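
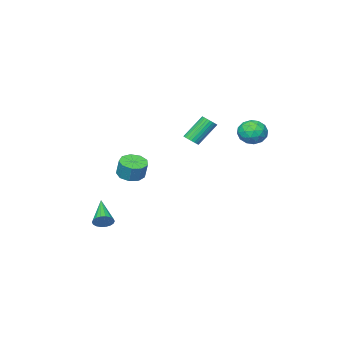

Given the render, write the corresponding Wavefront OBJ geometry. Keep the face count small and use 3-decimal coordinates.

v 3.531 -2.028 -4.032
v 3.917 -2.48 -4.296
v 2.549 -3.452 -3.028
v 4.058 -2.408 -4.055
v 4.096 -2.26 -3.809
v 4.021 -2.067 -3.607
v 3.85 -1.865 -3.49
v 3.615 -1.696 -3.48
v 3.364 -1.593 -3.579
v 3.146 -1.576 -3.768
v 3.004 -1.649 -4.01
v 2.967 -1.796 -4.256
v 3.041 -1.99 -4.457
v 3.212 -2.191 -4.575
v 3.447 -2.36 -4.585
v 3.698 -2.463 -4.485
v 1.407 3.128 3.294
v 1.715 3.506 3.443
v 0.642 3.849 4.795
v 0.333 3.472 4.646
v 1.592 3.602 3.321
v 0.519 3.946 4.673
v 1.441 3.627 3.194
v 0.367 3.971 4.546
v 1.284 3.576 3.083
v 0.211 3.92 4.435
v 1.146 3.456 3.004
v 0.073 3.8 4.355
v 1.048 3.287 2.969
v -0.026 3.631 4.32
v 1.004 3.093 2.983
v -0.069 3.437 4.335
v 1.022 2.905 3.045
v -0.052 3.249 4.397
v 1.098 2.751 3.145
v 0.025 3.094 4.497
v 1.221 2.654 3.267
v 0.148 2.998 4.619
v 1.373 2.629 3.394
v 0.299 2.973 4.746
v 1.529 2.68 3.505
v 0.456 3.024 4.857
v 1.667 2.8 3.585
v 0.594 3.144 4.936
v 1.766 2.969 3.62
v 0.692 3.313 4.971
v 1.809 3.163 3.605
v 0.736 3.507 4.957
v 1.792 3.351 3.543
v 0.718 3.695 4.895
v -3.257 4.069 3.618
v -2.376 3.767 3.709
v -3.404 3.253 2.351
v -2.523 2.951 2.442
v -3.18 2.669 3.046
v -3.089 3.173 3.829
v -2.691 3.847 2.231
v -2.6 4.351 3.014
v -2.026 3.63 2.852
v -2.328 2.902 3.356
v -3.452 4.118 2.704
v -3.754 3.39 3.208
v -2.803 3.989 3.775
v -2.977 3.031 2.285
v -3.363 2.864 2.64
v -2.845 2.687 2.694
v -3.222 3.64 3.845
v -2.704 3.463 3.899
v -3.177 2.817 3.509
v -3.076 3.557 2.161
v -2.558 3.38 2.215
v -2.935 4.333 3.366
v -2.417 4.156 3.42
v -2.603 4.203 2.551
v -2.08 3.732 3.325
v -2.167 3.252 2.58
v -2.266 3.779 2.456
v -2.212 4.075 2.916
v -2.257 3.303 3.621
v -2.344 2.824 2.876
v -2.73 2.658 3.231
v -2.676 2.954 3.691
v -2.052 3.223 3.117
v -3.436 4.196 3.184
v -3.523 3.717 2.439
v -3.104 4.066 2.369
v -3.05 4.362 2.829
v -3.613 3.768 3.48
v -3.7 3.288 2.735
v -3.568 2.945 3.144
v -3.514 3.241 3.604
v -3.728 3.797 2.943
v 1.677 -1.78 -0.622
v 2.372 -2.258 -0.516
v 2.478 -1.857 0.589
v 1.783 -1.38 0.482
v 2.52 -1.734 -0.72
v 2.626 -1.333 0.385
v 2.274 -1.232 -0.878
v 2.38 -0.831 0.226
v 1.748 -0.986 -0.917
v 1.854 -0.586 0.188
v 1.189 -1.112 -0.818
v 1.295 -0.712 0.287
v 0.859 -1.551 -0.627
v 0.964 -1.15 0.477
v 0.911 -2.097 -0.434
v 1.017 -1.696 0.67
v 1.322 -2.495 -0.329
v 1.427 -2.094 0.776
v 1.899 -2.558 -0.361
v 2.005 -2.158 0.743
f 2 1 4
f 2 4 3
f 4 1 5
f 4 5 3
f 5 1 6
f 5 6 3
f 6 1 7
f 6 7 3
f 7 1 8
f 7 8 3
f 8 1 9
f 8 9 3
f 9 1 10
f 9 10 3
f 10 1 11
f 10 11 3
f 11 1 12
f 11 12 3
f 12 1 13
f 12 13 3
f 13 1 14
f 13 14 3
f 14 1 15
f 14 15 3
f 15 1 16
f 15 16 3
f 16 1 2
f 16 2 3
f 18 17 21
f 18 21 19
f 19 21 22
f 19 22 20
f 21 17 23
f 21 23 22
f 22 23 24
f 22 24 20
f 23 17 25
f 23 25 24
f 24 25 26
f 24 26 20
f 25 17 27
f 25 27 26
f 26 27 28
f 26 28 20
f 27 17 29
f 27 29 28
f 28 29 30
f 28 30 20
f 29 17 31
f 29 31 30
f 30 31 32
f 30 32 20
f 31 17 33
f 31 33 32
f 32 33 34
f 32 34 20
f 33 17 35
f 33 35 34
f 34 35 36
f 34 36 20
f 35 17 37
f 35 37 36
f 36 37 38
f 36 38 20
f 37 17 39
f 37 39 38
f 38 39 40
f 38 40 20
f 39 17 41
f 39 41 40
f 40 41 42
f 40 42 20
f 41 17 43
f 41 43 42
f 42 43 44
f 42 44 20
f 43 17 45
f 43 45 44
f 44 45 46
f 44 46 20
f 45 17 47
f 45 47 46
f 46 47 48
f 46 48 20
f 47 17 49
f 47 49 48
f 48 49 50
f 48 50 20
f 49 17 18
f 49 18 50
f 50 18 19
f 50 19 20
f 51 88 67
f 88 62 91
f 67 91 56
f 88 91 67
f 51 67 63
f 67 56 68
f 63 68 52
f 67 68 63
f 51 63 72
f 63 52 73
f 72 73 58
f 63 73 72
f 51 72 84
f 72 58 87
f 84 87 61
f 72 87 84
f 51 84 88
f 84 61 92
f 88 92 62
f 84 92 88
f 52 68 79
f 68 56 82
f 79 82 60
f 68 82 79
f 56 91 69
f 91 62 90
f 69 90 55
f 91 90 69
f 62 92 89
f 92 61 85
f 89 85 53
f 92 85 89
f 61 87 86
f 87 58 74
f 86 74 57
f 87 74 86
f 58 73 78
f 73 52 75
f 78 75 59
f 73 75 78
f 54 80 66
f 80 60 81
f 66 81 55
f 80 81 66
f 54 66 64
f 66 55 65
f 64 65 53
f 66 65 64
f 54 64 71
f 64 53 70
f 71 70 57
f 64 70 71
f 54 71 76
f 71 57 77
f 76 77 59
f 71 77 76
f 54 76 80
f 76 59 83
f 80 83 60
f 76 83 80
f 55 81 69
f 81 60 82
f 69 82 56
f 81 82 69
f 53 65 89
f 65 55 90
f 89 90 62
f 65 90 89
f 57 70 86
f 70 53 85
f 86 85 61
f 70 85 86
f 59 77 78
f 77 57 74
f 78 74 58
f 77 74 78
f 60 83 79
f 83 59 75
f 79 75 52
f 83 75 79
f 94 93 97
f 94 97 95
f 95 97 98
f 95 98 96
f 97 93 99
f 97 99 98
f 98 99 100
f 98 100 96
f 99 93 101
f 99 101 100
f 100 101 102
f 100 102 96
f 101 93 103
f 101 103 102
f 102 103 104
f 102 104 96
f 103 93 105
f 103 105 104
f 104 105 106
f 104 106 96
f 105 93 107
f 105 107 106
f 106 107 108
f 106 108 96
f 107 93 109
f 107 109 108
f 108 109 110
f 108 110 96
f 109 93 111
f 109 111 110
f 110 111 112
f 110 112 96
f 111 93 94
f 111 94 112
f 112 94 95
f 112 95 96



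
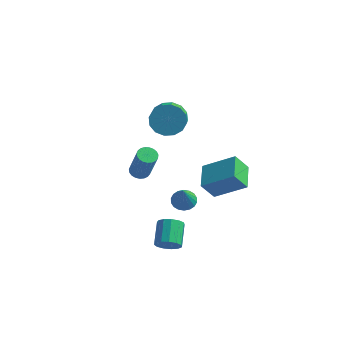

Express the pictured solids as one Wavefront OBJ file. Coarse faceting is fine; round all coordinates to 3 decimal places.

v -2.635 1.045 2.005
v -2.231 1.619 2.645
v -1.702 0.409 3.396
v -2.105 -0.165 2.755
v -2.682 1.53 2.82
v -2.152 0.32 3.571
v -3.121 1.312 2.776
v -2.591 0.101 3.527
v -3.429 1.021 2.526
v -2.899 -0.189 3.277
v -3.524 0.738 2.136
v -2.994 -0.473 2.887
v -3.381 0.536 1.711
v -2.851 -0.674 2.461
v -3.038 0.471 1.364
v -2.509 -0.739 2.115
v -2.588 0.56 1.189
v -2.058 -0.65 1.94
v -2.149 0.779 1.233
v -1.619 -0.432 1.984
v -1.841 1.069 1.483
v -1.311 -0.141 2.234
v -1.746 1.353 1.873
v -1.216 0.142 2.624
v -1.889 1.554 2.299
v -1.359 0.344 3.049
v -4.172 0.757 -2.417
v -3.655 0.896 -2.582
v -2.972 0.463 -0.808
v -3.488 0.323 -0.643
v -3.737 1.099 -2.501
v -3.053 0.666 -0.727
v -3.893 1.242 -2.406
v -3.21 0.809 -0.632
v -4.098 1.302 -2.312
v -3.415 0.868 -0.538
v -4.316 1.267 -2.237
v -3.632 0.834 -0.463
v -4.508 1.144 -2.193
v -3.825 0.711 -0.419
v -4.643 0.954 -2.187
v -3.959 0.521 -0.413
v -4.696 0.73 -2.222
v -4.012 0.296 -0.448
v -4.658 0.51 -2.29
v -3.975 0.077 -0.516
v -4.537 0.333 -2.38
v -3.853 -0.1 -0.606
v -4.352 0.23 -2.476
v -3.668 -0.204 -0.702
v -4.136 0.217 -2.563
v -3.452 -0.216 -0.789
v -3.926 0.298 -2.624
v -3.243 -0.136 -0.85
v -3.759 0.458 -2.649
v -3.075 0.025 -0.875
v -3.663 0.67 -2.634
v -2.979 0.236 -0.86
v 0.051 -2.798 -0.685
v 0.657 -2.884 -0.872
v 0.349 -3.502 0.605
v 0.667 -2.633 -0.738
v 0.555 -2.415 -0.593
v 0.343 -2.272 -0.466
v 0.073 -2.234 -0.383
v -0.201 -2.308 -0.36
v -0.425 -2.479 -0.401
v -0.555 -2.713 -0.499
v -0.565 -2.964 -0.633
v -0.453 -3.182 -0.778
v -0.241 -3.324 -0.904
v 0.029 -3.362 -0.988
v 0.303 -3.288 -1.011
v 0.527 -3.118 -0.97
v -0.668 -3.075 -4.181
v -0.16 -3.19 -3.729
v -0.564 -2.061 -2.987
v -1.072 -1.945 -3.439
v -0.012 -2.958 -4.002
v -0.415 -1.828 -3.261
v -0.072 -2.762 -4.333
v -0.476 -1.633 -3.591
v -0.322 -2.666 -4.615
v -0.725 -1.536 -3.873
v -0.681 -2.699 -4.76
v -1.084 -1.57 -4.018
v -1.037 -2.852 -4.72
v -1.44 -1.723 -3.978
v -1.275 -3.075 -4.51
v -1.678 -1.946 -3.768
v -1.321 -3.299 -4.195
v -1.724 -2.169 -3.453
v -1.16 -3.451 -3.875
v -1.563 -2.321 -3.134
v -0.842 -3.484 -3.653
v -1.246 -2.354 -2.911
v -0.47 -3.386 -3.598
v -0.873 -2.257 -2.856
v -0.76 0.84 -2.486
v 0.887 1.232 -1.44
v -1.333 2.241 -2.109
v 0.314 2.633 -1.063
v -0.234 1.327 -3.497
v 1.413 1.719 -2.451
v -0.807 2.728 -3.12
v 0.84 3.12 -2.074
f 2 1 5
f 2 5 3
f 3 5 6
f 3 6 4
f 5 1 7
f 5 7 6
f 6 7 8
f 6 8 4
f 7 1 9
f 7 9 8
f 8 9 10
f 8 10 4
f 9 1 11
f 9 11 10
f 10 11 12
f 10 12 4
f 11 1 13
f 11 13 12
f 12 13 14
f 12 14 4
f 13 1 15
f 13 15 14
f 14 15 16
f 14 16 4
f 15 1 17
f 15 17 16
f 16 17 18
f 16 18 4
f 17 1 19
f 17 19 18
f 18 19 20
f 18 20 4
f 19 1 21
f 19 21 20
f 20 21 22
f 20 22 4
f 21 1 23
f 21 23 22
f 22 23 24
f 22 24 4
f 23 1 25
f 23 25 24
f 24 25 26
f 24 26 4
f 25 1 2
f 25 2 26
f 26 2 3
f 26 3 4
f 28 27 31
f 28 31 29
f 29 31 32
f 29 32 30
f 31 27 33
f 31 33 32
f 32 33 34
f 32 34 30
f 33 27 35
f 33 35 34
f 34 35 36
f 34 36 30
f 35 27 37
f 35 37 36
f 36 37 38
f 36 38 30
f 37 27 39
f 37 39 38
f 38 39 40
f 38 40 30
f 39 27 41
f 39 41 40
f 40 41 42
f 40 42 30
f 41 27 43
f 41 43 42
f 42 43 44
f 42 44 30
f 43 27 45
f 43 45 44
f 44 45 46
f 44 46 30
f 45 27 47
f 45 47 46
f 46 47 48
f 46 48 30
f 47 27 49
f 47 49 48
f 48 49 50
f 48 50 30
f 49 27 51
f 49 51 50
f 50 51 52
f 50 52 30
f 51 27 53
f 51 53 52
f 52 53 54
f 52 54 30
f 53 27 55
f 53 55 54
f 54 55 56
f 54 56 30
f 55 27 57
f 55 57 56
f 56 57 58
f 56 58 30
f 57 27 28
f 57 28 58
f 58 28 29
f 58 29 30
f 60 59 62
f 60 62 61
f 62 59 63
f 62 63 61
f 63 59 64
f 63 64 61
f 64 59 65
f 64 65 61
f 65 59 66
f 65 66 61
f 66 59 67
f 66 67 61
f 67 59 68
f 67 68 61
f 68 59 69
f 68 69 61
f 69 59 70
f 69 70 61
f 70 59 71
f 70 71 61
f 71 59 72
f 71 72 61
f 72 59 73
f 72 73 61
f 73 59 74
f 73 74 61
f 74 59 60
f 74 60 61
f 76 75 79
f 76 79 77
f 77 79 80
f 77 80 78
f 79 75 81
f 79 81 80
f 80 81 82
f 80 82 78
f 81 75 83
f 81 83 82
f 82 83 84
f 82 84 78
f 83 75 85
f 83 85 84
f 84 85 86
f 84 86 78
f 85 75 87
f 85 87 86
f 86 87 88
f 86 88 78
f 87 75 89
f 87 89 88
f 88 89 90
f 88 90 78
f 89 75 91
f 89 91 90
f 90 91 92
f 90 92 78
f 91 75 93
f 91 93 92
f 92 93 94
f 92 94 78
f 93 75 95
f 93 95 94
f 94 95 96
f 94 96 78
f 95 75 97
f 95 97 96
f 96 97 98
f 96 98 78
f 97 75 76
f 97 76 98
f 98 76 77
f 98 77 78
f 100 102 99
f 103 100 99
f 99 102 101
f 101 103 99
f 100 106 102
f 104 100 103
f 104 106 100
f 102 106 101
f 105 103 101
f 101 106 105
f 105 104 103
f 106 104 105



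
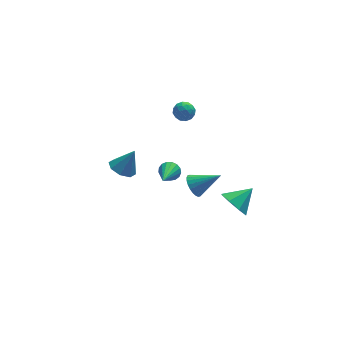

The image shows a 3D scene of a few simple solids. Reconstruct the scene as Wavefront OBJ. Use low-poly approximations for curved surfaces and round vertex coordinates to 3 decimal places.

v -0.912 -3.733 1.246
v -0.519 -3.706 0.668
v 0.392 -4.107 2.114
v -0.503 -3.447 0.755
v -0.549 -3.233 0.917
v -0.65 -3.094 1.129
v -0.792 -3.052 1.36
v -0.951 -3.115 1.572
v -1.105 -3.271 1.735
v -1.229 -3.498 1.824
v -1.305 -3.76 1.825
v -1.321 -4.018 1.737
v -1.274 -4.233 1.575
v -1.173 -4.372 1.363
v -1.032 -4.413 1.133
v -0.872 -4.351 0.92
v -0.719 -4.195 0.757
v -0.594 -3.968 0.668
v 1.552 -2.874 -2.07
v 1.961 -2.519 -2.863
v 2.688 -2.526 -1.33
v 1.569 -2.015 -2.499
v 1.168 -2.014 -1.884
v 0.991 -2.517 -1.378
v 1.143 -3.228 -1.277
v 1.535 -3.732 -1.642
v 1.936 -3.733 -2.257
v 2.113 -3.231 -2.763
v -0.452 2.038 -3.424
v -0.026 1.649 -3.678
v -1.288 0.542 -2.536
v 0.1 1.733 -3.418
v 0.1 1.887 -3.158
v -0.027 2.075 -2.96
v -0.251 2.255 -2.868
v -0.52 2.385 -2.903
v -0.774 2.436 -3.057
v -0.954 2.395 -3.296
v -1.019 2.272 -3.564
v -0.954 2.096 -3.799
v -0.774 1.906 -3.949
v -0.52 1.747 -3.978
v -0.25 1.654 -3.881
v -3.436 0.814 -1.017
v -2.764 1.048 -1.403
v -2.724 0.866 0.257
v -3.115 1.527 -1.226
v -3.654 1.589 -0.926
v -4.066 1.196 -0.68
v -4.109 0.58 -0.63
v -3.758 0.1 -0.807
v -3.218 0.039 -1.107
v -2.807 0.431 -1.353
v 0.736 4.382 -0.336
v 1.372 4.233 -0.226
v 0.448 3.407 0.006
v 1.084 3.258 0.116
v 0.779 3.707 0.496
v 0.956 4.309 0.285
v 0.864 3.331 -0.505
v 1.041 3.933 -0.716
v 1.451 3.583 -0.33
v 1.398 3.816 0.288
v 0.422 3.824 -0.508
v 0.369 4.057 0.11
v 1.079 4.393 -0.311
v 0.741 3.247 0.091
v 0.561 3.511 0.314
v 0.935 3.423 0.379
v 0.835 4.438 -0.011
v 1.208 4.35 0.054
v 0.86 4.041 0.478
v 0.612 3.29 -0.274
v 0.985 3.202 -0.209
v 0.885 4.217 -0.599
v 1.259 4.129 -0.534
v 0.96 3.599 -0.698
v 1.499 3.924 -0.307
v 1.33 3.351 -0.107
v 1.201 3.394 -0.471
v 1.305 3.748 -0.595
v 1.468 4.06 0.056
v 1.299 3.487 0.257
v 1.12 3.751 0.48
v 1.224 4.105 0.356
v 1.515 3.678 -0.005
v 0.521 4.153 -0.477
v 0.352 3.58 -0.276
v 0.596 3.535 -0.576
v 0.7 3.889 -0.7
v 0.49 4.289 -0.113
v 0.321 3.716 0.087
v 0.515 3.892 0.375
v 0.619 4.246 0.251
v 0.305 3.962 -0.215
f 2 1 4
f 2 4 3
f 4 1 5
f 4 5 3
f 5 1 6
f 5 6 3
f 6 1 7
f 6 7 3
f 7 1 8
f 7 8 3
f 8 1 9
f 8 9 3
f 9 1 10
f 9 10 3
f 10 1 11
f 10 11 3
f 11 1 12
f 11 12 3
f 12 1 13
f 12 13 3
f 13 1 14
f 13 14 3
f 14 1 15
f 14 15 3
f 15 1 16
f 15 16 3
f 16 1 17
f 16 17 3
f 17 1 18
f 17 18 3
f 18 1 2
f 18 2 3
f 20 19 22
f 20 22 21
f 22 19 23
f 22 23 21
f 23 19 24
f 23 24 21
f 24 19 25
f 24 25 21
f 25 19 26
f 25 26 21
f 26 19 27
f 26 27 21
f 27 19 28
f 27 28 21
f 28 19 20
f 28 20 21
f 30 29 32
f 30 32 31
f 32 29 33
f 32 33 31
f 33 29 34
f 33 34 31
f 34 29 35
f 34 35 31
f 35 29 36
f 35 36 31
f 36 29 37
f 36 37 31
f 37 29 38
f 37 38 31
f 38 29 39
f 38 39 31
f 39 29 40
f 39 40 31
f 40 29 41
f 40 41 31
f 41 29 42
f 41 42 31
f 42 29 43
f 42 43 31
f 43 29 30
f 43 30 31
f 45 44 47
f 45 47 46
f 47 44 48
f 47 48 46
f 48 44 49
f 48 49 46
f 49 44 50
f 49 50 46
f 50 44 51
f 50 51 46
f 51 44 52
f 51 52 46
f 52 44 53
f 52 53 46
f 53 44 45
f 53 45 46
f 54 91 70
f 91 65 94
f 70 94 59
f 91 94 70
f 54 70 66
f 70 59 71
f 66 71 55
f 70 71 66
f 54 66 75
f 66 55 76
f 75 76 61
f 66 76 75
f 54 75 87
f 75 61 90
f 87 90 64
f 75 90 87
f 54 87 91
f 87 64 95
f 91 95 65
f 87 95 91
f 55 71 82
f 71 59 85
f 82 85 63
f 71 85 82
f 59 94 72
f 94 65 93
f 72 93 58
f 94 93 72
f 65 95 92
f 95 64 88
f 92 88 56
f 95 88 92
f 64 90 89
f 90 61 77
f 89 77 60
f 90 77 89
f 61 76 81
f 76 55 78
f 81 78 62
f 76 78 81
f 57 83 69
f 83 63 84
f 69 84 58
f 83 84 69
f 57 69 67
f 69 58 68
f 67 68 56
f 69 68 67
f 57 67 74
f 67 56 73
f 74 73 60
f 67 73 74
f 57 74 79
f 74 60 80
f 79 80 62
f 74 80 79
f 57 79 83
f 79 62 86
f 83 86 63
f 79 86 83
f 58 84 72
f 84 63 85
f 72 85 59
f 84 85 72
f 56 68 92
f 68 58 93
f 92 93 65
f 68 93 92
f 60 73 89
f 73 56 88
f 89 88 64
f 73 88 89
f 62 80 81
f 80 60 77
f 81 77 61
f 80 77 81
f 63 86 82
f 86 62 78
f 82 78 55
f 86 78 82



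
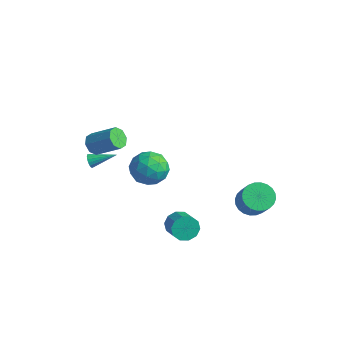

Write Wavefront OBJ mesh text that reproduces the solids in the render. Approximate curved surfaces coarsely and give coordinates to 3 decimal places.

v 3.233 2.937 -4.186
v 3.742 2.277 -4.809
v 4.875 1.723 -3.296
v 4.367 2.383 -2.674
v 3.964 2.614 -4.852
v 5.098 2.06 -3.339
v 4.075 3 -4.794
v 5.209 2.446 -3.281
v 4.058 3.377 -4.643
v 5.191 2.822 -3.13
v 3.915 3.686 -4.423
v 5.049 3.132 -2.91
v 3.668 3.881 -4.167
v 4.802 3.327 -2.654
v 3.356 3.933 -3.913
v 4.489 3.379 -2.401
v 3.024 3.833 -3.702
v 4.158 3.279 -2.189
v 2.725 3.597 -3.564
v 3.858 3.043 -2.051
v 2.502 3.26 -3.521
v 3.636 2.706 -2.008
v 2.391 2.874 -3.579
v 3.525 2.32 -2.066
v 2.409 2.498 -3.73
v 3.542 1.943 -2.217
v 2.551 2.188 -3.95
v 3.685 1.634 -2.437
v 2.798 1.993 -4.206
v 3.932 1.439 -2.693
v 3.111 1.941 -4.459
v 4.244 1.387 -2.947
v 3.442 2.041 -4.671
v 4.576 1.487 -3.158
v -4.406 -3.315 -1.442
v -4.096 -3.405 -1.85
v -3.294 -2.125 -0.858
v -4.248 -3.224 -1.929
v -4.436 -3.064 -1.896
v -4.617 -2.962 -1.759
v -4.75 -2.941 -1.55
v -4.804 -3.005 -1.316
v -4.767 -3.141 -1.11
v -4.647 -3.316 -0.981
v -4.472 -3.491 -0.957
v -4.281 -3.626 -1.044
v -4.12 -3.69 -1.222
v -4.024 -3.668 -1.451
v -4.015 -3.565 -1.677
v -2.903 -4.232 1.542
v -2.395 -4.497 1.013
v -0.949 -3.833 2.069
v -1.457 -3.568 2.598
v -2.57 -3.938 0.901
v -1.124 -3.273 1.957
v -2.94 -3.551 1.164
v -1.494 -2.886 2.221
v -3.289 -3.563 1.649
v -1.843 -2.898 2.705
v -3.411 -3.967 2.071
v -1.965 -3.303 3.127
v -3.236 -4.527 2.183
v -1.79 -3.862 3.239
v -2.866 -4.914 1.919
v -1.42 -4.249 2.976
v -2.517 -4.902 1.435
v -1.071 -4.237 2.491
v 0.383 -1.901 0.961
v 0.974 -2.557 1.863
v 0.346 -3.563 -0.223
v 0.937 -4.219 0.679
v -0.253 -3.838 0.853
v -0.23 -2.811 1.585
v 1.55 -3.309 0.055
v 1.573 -2.282 0.787
v 1.695 -3.427 1.303
v 0.581 -3.754 1.796
v 0.739 -2.366 -0.156
v -0.375 -2.693 0.337
v 0.682 -2.083 1.516
v 0.638 -4.037 0.124
v -0.061 -3.813 0.226
v 0.286 -4.199 0.756
v -0.026 -2.232 1.353
v 0.321 -2.618 1.883
v -0.4 -3.371 1.289
v 0.999 -3.502 -0.243
v 1.346 -3.888 0.287
v 1.034 -1.921 0.884
v 1.381 -2.307 1.414
v 1.72 -2.749 0.351
v 1.453 -2.98 1.717
v 1.432 -3.957 1.021
v 1.792 -3.422 0.654
v 1.805 -2.818 1.084
v 0.798 -3.172 2.007
v 0.776 -4.149 1.311
v 0.077 -3.925 1.413
v 0.09 -3.321 1.843
v 1.222 -3.683 1.677
v 0.544 -1.971 0.329
v 0.522 -2.948 -0.367
v 1.23 -2.799 -0.203
v 1.243 -2.195 0.227
v -0.112 -2.163 0.619
v -0.133 -3.14 -0.077
v -0.485 -3.302 0.556
v -0.472 -2.698 0.986
v 0.098 -2.437 -0.037
v 3.326 -3.198 -2.527
v 3.809 -2.794 -3.141
v 4.918 -3.278 -2.588
v 4.434 -3.682 -1.973
v 3.75 -2.452 -2.723
v 4.858 -2.936 -2.169
v 3.528 -2.395 -2.229
v 4.636 -2.879 -1.676
v 3.229 -2.644 -1.85
v 4.337 -3.128 -1.296
v 2.967 -3.106 -1.729
v 4.076 -3.589 -1.175
v 2.842 -3.602 -1.912
v 3.951 -4.086 -1.359
v 2.902 -3.944 -2.331
v 4.01 -4.428 -1.777
v 3.124 -4.001 -2.824
v 4.232 -4.485 -2.271
v 3.423 -3.752 -3.204
v 4.531 -4.236 -2.65
v 3.684 -3.291 -3.325
v 4.793 -3.774 -2.771
f 2 1 5
f 2 5 3
f 3 5 6
f 3 6 4
f 5 1 7
f 5 7 6
f 6 7 8
f 6 8 4
f 7 1 9
f 7 9 8
f 8 9 10
f 8 10 4
f 9 1 11
f 9 11 10
f 10 11 12
f 10 12 4
f 11 1 13
f 11 13 12
f 12 13 14
f 12 14 4
f 13 1 15
f 13 15 14
f 14 15 16
f 14 16 4
f 15 1 17
f 15 17 16
f 16 17 18
f 16 18 4
f 17 1 19
f 17 19 18
f 18 19 20
f 18 20 4
f 19 1 21
f 19 21 20
f 20 21 22
f 20 22 4
f 21 1 23
f 21 23 22
f 22 23 24
f 22 24 4
f 23 1 25
f 23 25 24
f 24 25 26
f 24 26 4
f 25 1 27
f 25 27 26
f 26 27 28
f 26 28 4
f 27 1 29
f 27 29 28
f 28 29 30
f 28 30 4
f 29 1 31
f 29 31 30
f 30 31 32
f 30 32 4
f 31 1 33
f 31 33 32
f 32 33 34
f 32 34 4
f 33 1 2
f 33 2 34
f 34 2 3
f 34 3 4
f 36 35 38
f 36 38 37
f 38 35 39
f 38 39 37
f 39 35 40
f 39 40 37
f 40 35 41
f 40 41 37
f 41 35 42
f 41 42 37
f 42 35 43
f 42 43 37
f 43 35 44
f 43 44 37
f 44 35 45
f 44 45 37
f 45 35 46
f 45 46 37
f 46 35 47
f 46 47 37
f 47 35 48
f 47 48 37
f 48 35 49
f 48 49 37
f 49 35 36
f 49 36 37
f 51 50 54
f 51 54 52
f 52 54 55
f 52 55 53
f 54 50 56
f 54 56 55
f 55 56 57
f 55 57 53
f 56 50 58
f 56 58 57
f 57 58 59
f 57 59 53
f 58 50 60
f 58 60 59
f 59 60 61
f 59 61 53
f 60 50 62
f 60 62 61
f 61 62 63
f 61 63 53
f 62 50 64
f 62 64 63
f 63 64 65
f 63 65 53
f 64 50 66
f 64 66 65
f 65 66 67
f 65 67 53
f 66 50 51
f 66 51 67
f 67 51 52
f 67 52 53
f 68 105 84
f 105 79 108
f 84 108 73
f 105 108 84
f 68 84 80
f 84 73 85
f 80 85 69
f 84 85 80
f 68 80 89
f 80 69 90
f 89 90 75
f 80 90 89
f 68 89 101
f 89 75 104
f 101 104 78
f 89 104 101
f 68 101 105
f 101 78 109
f 105 109 79
f 101 109 105
f 69 85 96
f 85 73 99
f 96 99 77
f 85 99 96
f 73 108 86
f 108 79 107
f 86 107 72
f 108 107 86
f 79 109 106
f 109 78 102
f 106 102 70
f 109 102 106
f 78 104 103
f 104 75 91
f 103 91 74
f 104 91 103
f 75 90 95
f 90 69 92
f 95 92 76
f 90 92 95
f 71 97 83
f 97 77 98
f 83 98 72
f 97 98 83
f 71 83 81
f 83 72 82
f 81 82 70
f 83 82 81
f 71 81 88
f 81 70 87
f 88 87 74
f 81 87 88
f 71 88 93
f 88 74 94
f 93 94 76
f 88 94 93
f 71 93 97
f 93 76 100
f 97 100 77
f 93 100 97
f 72 98 86
f 98 77 99
f 86 99 73
f 98 99 86
f 70 82 106
f 82 72 107
f 106 107 79
f 82 107 106
f 74 87 103
f 87 70 102
f 103 102 78
f 87 102 103
f 76 94 95
f 94 74 91
f 95 91 75
f 94 91 95
f 77 100 96
f 100 76 92
f 96 92 69
f 100 92 96
f 111 110 114
f 111 114 112
f 112 114 115
f 112 115 113
f 114 110 116
f 114 116 115
f 115 116 117
f 115 117 113
f 116 110 118
f 116 118 117
f 117 118 119
f 117 119 113
f 118 110 120
f 118 120 119
f 119 120 121
f 119 121 113
f 120 110 122
f 120 122 121
f 121 122 123
f 121 123 113
f 122 110 124
f 122 124 123
f 123 124 125
f 123 125 113
f 124 110 126
f 124 126 125
f 125 126 127
f 125 127 113
f 126 110 128
f 126 128 127
f 127 128 129
f 127 129 113
f 128 110 130
f 128 130 129
f 129 130 131
f 129 131 113
f 130 110 111
f 130 111 131
f 131 111 112
f 131 112 113



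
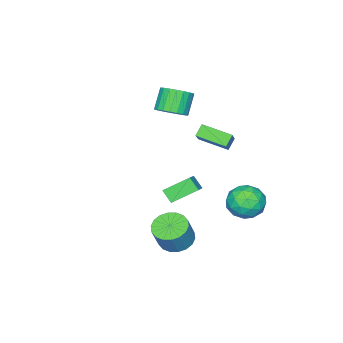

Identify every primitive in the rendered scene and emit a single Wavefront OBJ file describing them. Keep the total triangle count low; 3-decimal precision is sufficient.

v -2.665 2.551 -1.659
v -1.665 2.414 -2.344
v -3.735 1.626 -3.036
v -2.735 1.489 -3.721
v -2.848 0.87 -2.676
v -2.187 1.441 -1.825
v -3.213 2.599 -3.555
v -2.552 3.17 -2.704
v -2.004 2.444 -3.515
v -1.778 1.375 -2.972
v -3.622 2.665 -2.408
v -3.396 1.596 -1.865
v -2.072 2.564 -1.881
v -3.328 1.476 -3.499
v -3.395 1.112 -2.885
v -2.807 1.032 -3.288
v -2.378 1.992 -1.576
v -1.79 1.911 -1.978
v -2.486 1.004 -2.174
v -3.61 2.129 -3.402
v -3.022 2.048 -3.804
v -2.593 3.008 -2.092
v -2.005 2.928 -2.495
v -2.914 3.036 -3.206
v -1.683 2.501 -2.972
v -2.311 1.957 -3.781
v -2.592 2.609 -3.683
v -2.204 2.945 -3.183
v -1.55 1.872 -2.653
v -2.179 1.329 -3.462
v -2.245 0.965 -2.848
v -1.857 1.301 -2.348
v -1.749 1.89 -3.341
v -3.221 2.711 -1.918
v -3.85 2.168 -2.727
v -3.543 2.739 -3.032
v -3.155 3.075 -2.532
v -3.089 2.083 -1.599
v -3.717 1.539 -2.408
v -3.196 1.095 -2.197
v -2.808 1.431 -1.697
v -3.651 2.15 -2.039
v -1.116 -0.431 -0.791
v 0.001 0.205 -0.059
v -1.056 0.238 -1.463
v 0.061 0.874 -0.73
v 0.019 -1.414 -1.67
v 1.136 -0.778 -0.937
v 0.079 -0.745 -2.341
v 1.196 -0.109 -1.609
v -1.607 -0.074 3.027
v -0.295 0.79 4.327
v -2.198 1.537 2.553
v -0.885 2.401 3.853
v -1.035 -0.041 2.427
v 0.278 0.823 3.727
v -1.625 1.57 1.953
v -0.313 2.434 3.253
v -3.037 -3.686 2.138
v -2.243 -3.58 2.719
v -3.128 -3.868 3.983
v -3.923 -3.974 3.402
v -2.389 -3.196 2.703
v -3.275 -3.483 3.968
v -2.648 -2.896 2.59
v -3.534 -3.184 3.854
v -2.974 -2.733 2.399
v -3.86 -3.021 3.663
v -3.311 -2.735 2.162
v -4.197 -3.023 3.426
v -3.601 -2.902 1.922
v -4.486 -3.189 3.186
v -3.793 -3.204 1.718
v -4.678 -3.491 2.982
v -3.854 -3.589 1.588
v -4.74 -3.877 2.852
v -3.775 -3.991 1.552
v -4.66 -4.279 2.816
v -3.567 -4.341 1.618
v -4.453 -4.628 2.882
v -3.268 -4.577 1.773
v -4.154 -4.865 3.037
v -2.929 -4.659 1.992
v -3.815 -4.947 3.256
v -2.609 -4.573 2.236
v -3.495 -4.861 3.5
v -2.363 -4.334 2.463
v -3.248 -4.622 3.727
v -2.233 -3.983 2.634
v -3.119 -4.27 3.898
v 2.816 1.627 -2.796
v 3.695 1.915 -3.249
v 4.403 2.042 -1.798
v 3.524 1.753 -1.344
v 3.48 2.314 -3.18
v 4.188 2.441 -1.728
v 3.134 2.577 -3.034
v 3.842 2.704 -1.582
v 2.725 2.652 -2.841
v 3.433 2.778 -1.389
v 2.334 2.523 -2.639
v 3.042 2.65 -1.187
v 2.039 2.218 -2.468
v 2.746 2.344 -1.017
v 1.897 1.795 -2.362
v 2.605 1.921 -0.911
v 1.937 1.338 -2.342
v 2.645 1.465 -0.891
v 2.152 0.939 -2.412
v 2.86 1.066 -0.96
v 2.498 0.676 -2.558
v 3.206 0.803 -1.106
v 2.907 0.602 -2.751
v 3.615 0.728 -1.299
v 3.298 0.73 -2.953
v 4.006 0.857 -1.501
v 3.594 1.036 -3.123
v 4.301 1.162 -1.672
v 3.735 1.459 -3.229
v 4.443 1.585 -1.778
f 1 38 17
f 38 12 41
f 17 41 6
f 38 41 17
f 1 17 13
f 17 6 18
f 13 18 2
f 17 18 13
f 1 13 22
f 13 2 23
f 22 23 8
f 13 23 22
f 1 22 34
f 22 8 37
f 34 37 11
f 22 37 34
f 1 34 38
f 34 11 42
f 38 42 12
f 34 42 38
f 2 18 29
f 18 6 32
f 29 32 10
f 18 32 29
f 6 41 19
f 41 12 40
f 19 40 5
f 41 40 19
f 12 42 39
f 42 11 35
f 39 35 3
f 42 35 39
f 11 37 36
f 37 8 24
f 36 24 7
f 37 24 36
f 8 23 28
f 23 2 25
f 28 25 9
f 23 25 28
f 4 30 16
f 30 10 31
f 16 31 5
f 30 31 16
f 4 16 14
f 16 5 15
f 14 15 3
f 16 15 14
f 4 14 21
f 14 3 20
f 21 20 7
f 14 20 21
f 4 21 26
f 21 7 27
f 26 27 9
f 21 27 26
f 4 26 30
f 26 9 33
f 30 33 10
f 26 33 30
f 5 31 19
f 31 10 32
f 19 32 6
f 31 32 19
f 3 15 39
f 15 5 40
f 39 40 12
f 15 40 39
f 7 20 36
f 20 3 35
f 36 35 11
f 20 35 36
f 9 27 28
f 27 7 24
f 28 24 8
f 27 24 28
f 10 33 29
f 33 9 25
f 29 25 2
f 33 25 29
f 44 46 43
f 47 44 43
f 43 46 45
f 45 47 43
f 44 50 46
f 48 44 47
f 48 50 44
f 46 50 45
f 49 47 45
f 45 50 49
f 49 48 47
f 50 48 49
f 52 54 51
f 55 52 51
f 51 54 53
f 53 55 51
f 52 58 54
f 56 52 55
f 56 58 52
f 54 58 53
f 57 55 53
f 53 58 57
f 57 56 55
f 58 56 57
f 60 59 63
f 60 63 61
f 61 63 64
f 61 64 62
f 63 59 65
f 63 65 64
f 64 65 66
f 64 66 62
f 65 59 67
f 65 67 66
f 66 67 68
f 66 68 62
f 67 59 69
f 67 69 68
f 68 69 70
f 68 70 62
f 69 59 71
f 69 71 70
f 70 71 72
f 70 72 62
f 71 59 73
f 71 73 72
f 72 73 74
f 72 74 62
f 73 59 75
f 73 75 74
f 74 75 76
f 74 76 62
f 75 59 77
f 75 77 76
f 76 77 78
f 76 78 62
f 77 59 79
f 77 79 78
f 78 79 80
f 78 80 62
f 79 59 81
f 79 81 80
f 80 81 82
f 80 82 62
f 81 59 83
f 81 83 82
f 82 83 84
f 82 84 62
f 83 59 85
f 83 85 84
f 84 85 86
f 84 86 62
f 85 59 87
f 85 87 86
f 86 87 88
f 86 88 62
f 87 59 89
f 87 89 88
f 88 89 90
f 88 90 62
f 89 59 60
f 89 60 90
f 90 60 61
f 90 61 62
f 92 91 95
f 92 95 93
f 93 95 96
f 93 96 94
f 95 91 97
f 95 97 96
f 96 97 98
f 96 98 94
f 97 91 99
f 97 99 98
f 98 99 100
f 98 100 94
f 99 91 101
f 99 101 100
f 100 101 102
f 100 102 94
f 101 91 103
f 101 103 102
f 102 103 104
f 102 104 94
f 103 91 105
f 103 105 104
f 104 105 106
f 104 106 94
f 105 91 107
f 105 107 106
f 106 107 108
f 106 108 94
f 107 91 109
f 107 109 108
f 108 109 110
f 108 110 94
f 109 91 111
f 109 111 110
f 110 111 112
f 110 112 94
f 111 91 113
f 111 113 112
f 112 113 114
f 112 114 94
f 113 91 115
f 113 115 114
f 114 115 116
f 114 116 94
f 115 91 117
f 115 117 116
f 116 117 118
f 116 118 94
f 117 91 119
f 117 119 118
f 118 119 120
f 118 120 94
f 119 91 92
f 119 92 120
f 120 92 93
f 120 93 94



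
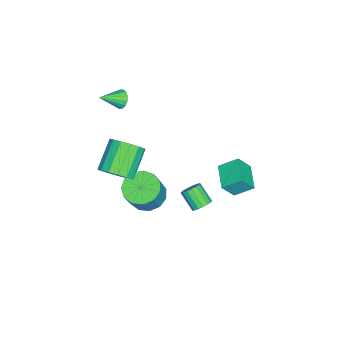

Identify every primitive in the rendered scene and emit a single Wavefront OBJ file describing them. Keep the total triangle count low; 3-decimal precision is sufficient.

v -1.6 -2.643 3.652
v -1.25 -2.635 3.215
v -0.84 -3.497 4.248
v -1.154 -2.426 3.392
v -1.177 -2.276 3.639
v -1.314 -2.223 3.889
v -1.528 -2.283 4.076
v -1.761 -2.439 4.149
v -1.951 -2.65 4.089
v -2.047 -2.859 3.912
v -2.023 -3.009 3.666
v -1.887 -3.062 3.416
v -1.673 -3.002 3.229
v -1.44 -2.846 3.156
v -0.729 1.745 -2.973
v -0.352 1.92 -2.599
v -0.794 1.191 -1.812
v -1.171 1.015 -2.187
v -0.56 2.085 -2.562
v -1.001 1.356 -1.776
v -0.806 2.172 -2.62
v -1.248 1.443 -1.834
v -1.035 2.161 -2.759
v -1.477 1.432 -1.972
v -1.194 2.055 -2.947
v -1.636 1.326 -2.16
v -1.247 1.878 -3.141
v -1.689 1.148 -2.354
v -1.18 1.67 -3.296
v -1.622 0.94 -2.51
v -1.011 1.479 -3.378
v -1.453 0.75 -2.591
v -0.776 1.349 -3.367
v -1.218 0.62 -2.58
v -0.531 1.31 -3.265
v -0.973 0.58 -2.479
v -0.332 1.37 -3.097
v -0.774 0.641 -2.311
v -0.223 1.516 -2.901
v -0.665 0.787 -2.114
v -0.23 1.715 -2.721
v -0.672 0.985 -1.934
v -0.076 -0.873 -2.162
v 0.419 -0.066 -2.414
v 1.231 -0.119 -0.99
v 0.736 -0.927 -0.738
v -0.034 0.106 -2.149
v 0.778 0.052 -0.725
v -0.501 -0.033 -1.888
v 0.312 -0.087 -0.464
v -0.832 -0.439 -1.714
v -0.02 -0.493 -0.29
v -0.924 -0.983 -1.682
v -0.111 -1.037 -0.259
v -0.746 -1.492 -1.803
v 0.066 -1.545 -0.379
v -0.356 -1.804 -2.037
v 0.457 -1.858 -0.614
v 0.123 -1.821 -2.311
v 0.936 -1.875 -0.888
v 0.539 -1.537 -2.538
v 1.351 -1.59 -1.114
v 0.759 -1.042 -2.645
v 1.572 -1.096 -1.221
v 0.715 -0.494 -2.599
v 1.527 -0.547 -1.175
v -0.753 3.144 0.16
v -1.002 4.069 0.796
v 0.517 3.684 -0.129
v 0.268 4.609 0.508
v -0.328 2.631 1.072
v -0.577 3.556 1.709
v 0.942 3.171 0.784
v 0.693 4.096 1.42
v 0.519 -2.289 -0.32
v 1.074 -1.95 0.345
v -0.365 -1.793 1.465
v -0.919 -2.131 0.8
v 0.925 -1.564 0.099
v -0.514 -1.407 1.219
v 0.667 -1.372 -0.259
v -0.772 -1.215 0.861
v 0.369 -1.426 -0.634
v -1.069 -1.269 0.486
v 0.112 -1.711 -0.924
v -1.327 -1.554 0.196
v -0.036 -2.151 -1.053
v -1.475 -1.993 0.067
v -0.035 -2.627 -0.985
v -1.474 -2.47 0.135
v 0.114 -3.013 -0.739
v -1.325 -2.856 0.381
v 0.372 -3.205 -0.381
v -1.067 -3.048 0.739
v 0.669 -3.151 -0.006
v -0.769 -2.994 1.114
v 0.927 -2.866 0.284
v -0.512 -2.709 1.404
v 1.075 -2.427 0.413
v -0.364 -2.269 1.533
f 2 1 4
f 2 4 3
f 4 1 5
f 4 5 3
f 5 1 6
f 5 6 3
f 6 1 7
f 6 7 3
f 7 1 8
f 7 8 3
f 8 1 9
f 8 9 3
f 9 1 10
f 9 10 3
f 10 1 11
f 10 11 3
f 11 1 12
f 11 12 3
f 12 1 13
f 12 13 3
f 13 1 14
f 13 14 3
f 14 1 2
f 14 2 3
f 16 15 19
f 16 19 17
f 17 19 20
f 17 20 18
f 19 15 21
f 19 21 20
f 20 21 22
f 20 22 18
f 21 15 23
f 21 23 22
f 22 23 24
f 22 24 18
f 23 15 25
f 23 25 24
f 24 25 26
f 24 26 18
f 25 15 27
f 25 27 26
f 26 27 28
f 26 28 18
f 27 15 29
f 27 29 28
f 28 29 30
f 28 30 18
f 29 15 31
f 29 31 30
f 30 31 32
f 30 32 18
f 31 15 33
f 31 33 32
f 32 33 34
f 32 34 18
f 33 15 35
f 33 35 34
f 34 35 36
f 34 36 18
f 35 15 37
f 35 37 36
f 36 37 38
f 36 38 18
f 37 15 39
f 37 39 38
f 38 39 40
f 38 40 18
f 39 15 41
f 39 41 40
f 40 41 42
f 40 42 18
f 41 15 16
f 41 16 42
f 42 16 17
f 42 17 18
f 44 43 47
f 44 47 45
f 45 47 48
f 45 48 46
f 47 43 49
f 47 49 48
f 48 49 50
f 48 50 46
f 49 43 51
f 49 51 50
f 50 51 52
f 50 52 46
f 51 43 53
f 51 53 52
f 52 53 54
f 52 54 46
f 53 43 55
f 53 55 54
f 54 55 56
f 54 56 46
f 55 43 57
f 55 57 56
f 56 57 58
f 56 58 46
f 57 43 59
f 57 59 58
f 58 59 60
f 58 60 46
f 59 43 61
f 59 61 60
f 60 61 62
f 60 62 46
f 61 43 63
f 61 63 62
f 62 63 64
f 62 64 46
f 63 43 65
f 63 65 64
f 64 65 66
f 64 66 46
f 65 43 44
f 65 44 66
f 66 44 45
f 66 45 46
f 68 70 67
f 71 68 67
f 67 70 69
f 69 71 67
f 68 74 70
f 72 68 71
f 72 74 68
f 70 74 69
f 73 71 69
f 69 74 73
f 73 72 71
f 74 72 73
f 76 75 79
f 76 79 77
f 77 79 80
f 77 80 78
f 79 75 81
f 79 81 80
f 80 81 82
f 80 82 78
f 81 75 83
f 81 83 82
f 82 83 84
f 82 84 78
f 83 75 85
f 83 85 84
f 84 85 86
f 84 86 78
f 85 75 87
f 85 87 86
f 86 87 88
f 86 88 78
f 87 75 89
f 87 89 88
f 88 89 90
f 88 90 78
f 89 75 91
f 89 91 90
f 90 91 92
f 90 92 78
f 91 75 93
f 91 93 92
f 92 93 94
f 92 94 78
f 93 75 95
f 93 95 94
f 94 95 96
f 94 96 78
f 95 75 97
f 95 97 96
f 96 97 98
f 96 98 78
f 97 75 99
f 97 99 98
f 98 99 100
f 98 100 78
f 99 75 76
f 99 76 100
f 100 76 77
f 100 77 78



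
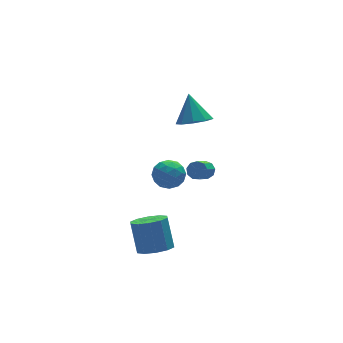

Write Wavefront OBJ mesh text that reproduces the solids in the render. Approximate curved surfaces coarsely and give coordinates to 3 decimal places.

v 3.65 3.454 -1.227
v 4.473 2.937 -0.953
v 3.73 4.386 0.287
v 4.655 3.5 -1.309
v 4.367 4.042 -1.627
v 3.744 4.309 -1.758
v 3.076 4.176 -1.64
v 2.677 3.705 -1.33
v 2.733 3.117 -0.971
v 3.218 2.687 -0.733
v 3.905 2.616 -0.725
v 1.639 -1.886 -0.609
v 1.902 -2.336 -0.751
v 1.144 -3.004 -0.032
v 0.881 -2.554 0.109
v 2.057 -2.188 -0.45
v 1.299 -2.857 0.269
v 2.016 -1.899 -0.223
v 1.258 -2.568 0.495
v 1.799 -1.604 -0.177
v 1.041 -2.272 0.541
v 1.507 -1.44 -0.334
v 0.749 -2.109 0.385
v 1.277 -1.485 -0.619
v 0.519 -2.154 0.099
v 1.216 -1.718 -0.899
v 0.458 -2.386 -0.181
v 1.353 -2.029 -1.044
v 0.595 -2.697 -0.326
v 1.624 -2.273 -0.985
v 0.866 -2.941 -0.267
v -1.099 -2.549 1.375
v -0.494 -2.51 0.747
v -1.326 -3.91 1.073
v -0.721 -3.871 0.445
v -0.484 -3.817 1.283
v -0.344 -2.976 1.47
v -1.476 -3.444 0.35
v -1.336 -2.603 0.537
v -0.727 -3.064 0.114
v -0.114 -3.294 0.69
v -1.706 -3.126 1.13
v -1.093 -3.356 1.706
v -0.777 -2.41 1.088
v -1.043 -4.01 0.732
v -0.904 -3.978 1.225
v -0.548 -3.955 0.856
v -0.689 -2.684 1.512
v -0.333 -2.661 1.143
v -0.327 -3.429 1.458
v -1.487 -3.759 0.677
v -1.131 -3.736 0.308
v -1.272 -2.465 0.964
v -0.916 -2.442 0.595
v -1.493 -2.991 0.362
v -0.558 -2.713 0.346
v -0.691 -3.512 0.169
v -1.135 -3.262 0.113
v -1.053 -2.767 0.223
v -0.198 -2.848 0.685
v -0.331 -3.648 0.508
v -0.192 -3.616 1
v -0.109 -3.121 1.11
v -0.335 -3.173 0.313
v -1.489 -2.772 1.312
v -1.622 -3.572 1.135
v -1.711 -3.299 0.71
v -1.628 -2.804 0.82
v -1.129 -2.908 1.651
v -1.262 -3.707 1.474
v -0.767 -3.653 1.597
v -0.685 -3.158 1.707
v -1.485 -3.247 1.507
v -1.588 -3.118 -4.599
v -0.826 -3.634 -4.326
v -0.77 -2.738 -2.789
v -1.532 -2.222 -3.061
v -0.629 -3.153 -4.613
v -0.573 -2.258 -3.075
v -0.798 -2.659 -4.894
v -0.742 -1.764 -3.357
v -1.269 -2.34 -5.063
v -1.213 -1.445 -3.525
v -1.862 -2.318 -5.054
v -1.806 -1.423 -3.517
v -2.35 -2.602 -4.871
v -2.294 -1.706 -3.334
v -2.547 -3.082 -4.585
v -2.491 -2.187 -3.047
v -2.378 -3.576 -4.303
v -2.322 -2.681 -2.766
v -1.907 -3.895 -4.135
v -1.851 -3 -2.597
v -1.314 -3.917 -4.143
v -1.258 -3.022 -2.606
f 2 1 4
f 2 4 3
f 4 1 5
f 4 5 3
f 5 1 6
f 5 6 3
f 6 1 7
f 6 7 3
f 7 1 8
f 7 8 3
f 8 1 9
f 8 9 3
f 9 1 10
f 9 10 3
f 10 1 11
f 10 11 3
f 11 1 2
f 11 2 3
f 13 12 16
f 13 16 14
f 14 16 17
f 14 17 15
f 16 12 18
f 16 18 17
f 17 18 19
f 17 19 15
f 18 12 20
f 18 20 19
f 19 20 21
f 19 21 15
f 20 12 22
f 20 22 21
f 21 22 23
f 21 23 15
f 22 12 24
f 22 24 23
f 23 24 25
f 23 25 15
f 24 12 26
f 24 26 25
f 25 26 27
f 25 27 15
f 26 12 28
f 26 28 27
f 27 28 29
f 27 29 15
f 28 12 30
f 28 30 29
f 29 30 31
f 29 31 15
f 30 12 13
f 30 13 31
f 31 13 14
f 31 14 15
f 32 69 48
f 69 43 72
f 48 72 37
f 69 72 48
f 32 48 44
f 48 37 49
f 44 49 33
f 48 49 44
f 32 44 53
f 44 33 54
f 53 54 39
f 44 54 53
f 32 53 65
f 53 39 68
f 65 68 42
f 53 68 65
f 32 65 69
f 65 42 73
f 69 73 43
f 65 73 69
f 33 49 60
f 49 37 63
f 60 63 41
f 49 63 60
f 37 72 50
f 72 43 71
f 50 71 36
f 72 71 50
f 43 73 70
f 73 42 66
f 70 66 34
f 73 66 70
f 42 68 67
f 68 39 55
f 67 55 38
f 68 55 67
f 39 54 59
f 54 33 56
f 59 56 40
f 54 56 59
f 35 61 47
f 61 41 62
f 47 62 36
f 61 62 47
f 35 47 45
f 47 36 46
f 45 46 34
f 47 46 45
f 35 45 52
f 45 34 51
f 52 51 38
f 45 51 52
f 35 52 57
f 52 38 58
f 57 58 40
f 52 58 57
f 35 57 61
f 57 40 64
f 61 64 41
f 57 64 61
f 36 62 50
f 62 41 63
f 50 63 37
f 62 63 50
f 34 46 70
f 46 36 71
f 70 71 43
f 46 71 70
f 38 51 67
f 51 34 66
f 67 66 42
f 51 66 67
f 40 58 59
f 58 38 55
f 59 55 39
f 58 55 59
f 41 64 60
f 64 40 56
f 60 56 33
f 64 56 60
f 75 74 78
f 75 78 76
f 76 78 79
f 76 79 77
f 78 74 80
f 78 80 79
f 79 80 81
f 79 81 77
f 80 74 82
f 80 82 81
f 81 82 83
f 81 83 77
f 82 74 84
f 82 84 83
f 83 84 85
f 83 85 77
f 84 74 86
f 84 86 85
f 85 86 87
f 85 87 77
f 86 74 88
f 86 88 87
f 87 88 89
f 87 89 77
f 88 74 90
f 88 90 89
f 89 90 91
f 89 91 77
f 90 74 92
f 90 92 91
f 91 92 93
f 91 93 77
f 92 74 94
f 92 94 93
f 93 94 95
f 93 95 77
f 94 74 75
f 94 75 95
f 95 75 76
f 95 76 77



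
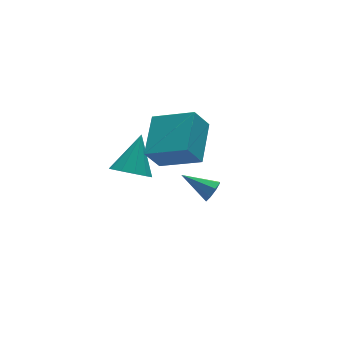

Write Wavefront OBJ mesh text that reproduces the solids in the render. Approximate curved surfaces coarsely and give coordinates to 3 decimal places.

v -3.319 -0.478 1.365
v -2.136 -1.727 2.123
v -2.227 0.972 2.05
v -1.044 -0.277 2.808
v -2.676 -0.483 0.352
v -1.493 -1.732 1.11
v -1.584 0.967 1.037
v -0.401 -0.282 1.795
v 0.152 0.343 -3.238
v 0.449 0.292 -2.766
v -0.752 1.317 -2.562
v 0.596 0.605 -3.02
v 0.483 0.764 -3.401
v 0.175 0.677 -3.687
v -0.146 0.394 -3.709
v -0.293 0.082 -3.456
v -0.18 -0.078 -3.074
v 0.128 0.01 -2.789
v -3.331 0.703 -0.771
v -2.59 0.537 -1.196
v -2.389 1.577 0.531
v -2.782 1.007 -1.373
v -3.183 1.361 -1.32
v -3.641 1.464 -1.058
v -3.98 1.275 -0.686
v -4.072 0.869 -0.347
v -3.881 0.398 -0.169
v -3.479 0.044 -0.222
v -3.021 -0.058 -0.485
v -2.682 0.13 -0.857
f 2 4 1
f 5 2 1
f 1 4 3
f 3 5 1
f 2 8 4
f 6 2 5
f 6 8 2
f 4 8 3
f 7 5 3
f 3 8 7
f 7 6 5
f 8 6 7
f 10 9 12
f 10 12 11
f 12 9 13
f 12 13 11
f 13 9 14
f 13 14 11
f 14 9 15
f 14 15 11
f 15 9 16
f 15 16 11
f 16 9 17
f 16 17 11
f 17 9 18
f 17 18 11
f 18 9 10
f 18 10 11
f 20 19 22
f 20 22 21
f 22 19 23
f 22 23 21
f 23 19 24
f 23 24 21
f 24 19 25
f 24 25 21
f 25 19 26
f 25 26 21
f 26 19 27
f 26 27 21
f 27 19 28
f 27 28 21
f 28 19 29
f 28 29 21
f 29 19 30
f 29 30 21
f 30 19 20
f 30 20 21



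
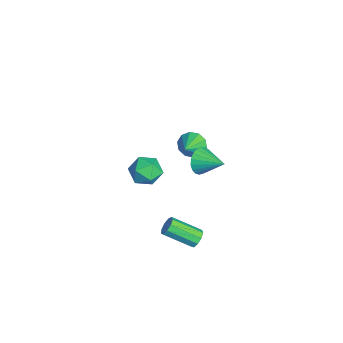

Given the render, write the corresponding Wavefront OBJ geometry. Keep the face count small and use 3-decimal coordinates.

v 3.897 1.379 -3.736
v 4.235 1.539 -3.333
v 3.861 0.08 -2.441
v 3.523 -0.079 -2.844
v 3.888 1.668 -3.268
v 3.514 0.209 -2.376
v 3.545 1.662 -3.422
v 3.17 0.203 -2.53
v 3.367 1.523 -3.723
v 2.992 0.065 -2.831
v 3.437 1.318 -4.03
v 3.062 -0.141 -3.138
v 3.722 1.141 -4.199
v 3.348 -0.318 -3.308
v 4.09 1.076 -4.152
v 3.715 -0.383 -3.26
v 4.367 1.152 -3.91
v 3.993 -0.306 -3.018
v 4.425 1.335 -3.586
v 4.05 -0.123 -2.695
v -1.558 2.293 -2.862
v -1.026 2.135 -3.507
v -0.602 3.367 -2.338
v -1.234 2.387 -3.643
v -1.498 2.622 -3.644
v -1.772 2.8 -3.51
v -2.009 2.891 -3.264
v -2.168 2.879 -2.949
v -2.222 2.765 -2.619
v -2.16 2.569 -2.33
v -1.995 2.326 -2.134
v -1.754 2.077 -2.064
v -1.479 1.866 -2.132
v -1.218 1.728 -2.326
v -1.015 1.688 -2.613
v -0.906 1.753 -2.943
v -0.91 1.911 -3.259
v -3.489 2.08 -3.361
v -2.996 2.572 -3.774
v -2.331 1.56 -2.599
v -3.154 2.817 -3.367
v -3.44 2.78 -2.958
v -3.744 2.476 -2.703
v -3.951 2.02 -2.699
v -3.982 1.587 -2.948
v -3.824 1.342 -3.355
v -3.538 1.379 -3.764
v -3.233 1.683 -4.02
v -3.026 2.139 -4.023
v 1.861 -0.416 0.025
v 2.569 -0.119 0.54
v 2.051 -1.801 0.56
v 2.759 -1.504 1.075
v 1.897 -1.236 1.276
v 1.78 -0.38 0.946
v 2.84 -1.54 0.154
v 2.723 -0.684 -0.176
v 3.175 -0.814 0.62
v 2.592 -0.626 1.314
v 2.028 -1.294 -0.214
v 1.445 -1.106 0.48
f 2 1 5
f 2 5 3
f 3 5 6
f 3 6 4
f 5 1 7
f 5 7 6
f 6 7 8
f 6 8 4
f 7 1 9
f 7 9 8
f 8 9 10
f 8 10 4
f 9 1 11
f 9 11 10
f 10 11 12
f 10 12 4
f 11 1 13
f 11 13 12
f 12 13 14
f 12 14 4
f 13 1 15
f 13 15 14
f 14 15 16
f 14 16 4
f 15 1 17
f 15 17 16
f 16 17 18
f 16 18 4
f 17 1 19
f 17 19 18
f 18 19 20
f 18 20 4
f 19 1 2
f 19 2 20
f 20 2 3
f 20 3 4
f 22 21 24
f 22 24 23
f 24 21 25
f 24 25 23
f 25 21 26
f 25 26 23
f 26 21 27
f 26 27 23
f 27 21 28
f 27 28 23
f 28 21 29
f 28 29 23
f 29 21 30
f 29 30 23
f 30 21 31
f 30 31 23
f 31 21 32
f 31 32 23
f 32 21 33
f 32 33 23
f 33 21 34
f 33 34 23
f 34 21 35
f 34 35 23
f 35 21 36
f 35 36 23
f 36 21 37
f 36 37 23
f 37 21 22
f 37 22 23
f 39 38 41
f 39 41 40
f 41 38 42
f 41 42 40
f 42 38 43
f 42 43 40
f 43 38 44
f 43 44 40
f 44 38 45
f 44 45 40
f 45 38 46
f 45 46 40
f 46 38 47
f 46 47 40
f 47 38 48
f 47 48 40
f 48 38 49
f 48 49 40
f 49 38 39
f 49 39 40
f 50 61 55
f 50 55 51
f 50 51 57
f 50 57 60
f 50 60 61
f 51 55 59
f 55 61 54
f 61 60 52
f 60 57 56
f 57 51 58
f 53 59 54
f 53 54 52
f 53 52 56
f 53 56 58
f 53 58 59
f 54 59 55
f 52 54 61
f 56 52 60
f 58 56 57
f 59 58 51



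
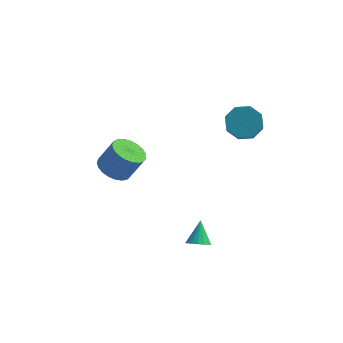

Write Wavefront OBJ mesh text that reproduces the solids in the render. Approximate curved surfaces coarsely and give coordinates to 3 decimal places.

v 2.382 -3.564 -4.506
v 2.788 -3.147 -4.858
v 2.298 -2.576 -3.434
v 2.488 -3.066 -4.957
v 2.164 -3.099 -4.952
v 1.89 -3.239 -4.845
v 1.729 -3.453 -4.66
v 1.717 -3.692 -4.44
v 1.858 -3.902 -4.235
v 2.119 -4.035 -4.092
v 2.439 -4.06 -4.044
v 2.747 -3.971 -4.102
v 2.971 -3.789 -4.252
v 3.06 -3.556 -4.46
v 2.994 -3.324 -4.679
v -2.902 -0.312 -1.948
v -2.094 0.107 -2.451
v -1.271 0.292 -0.975
v -2.078 -0.128 -0.472
v -2.334 0.455 -2.361
v -1.511 0.64 -0.885
v -2.672 0.67 -2.199
v -1.849 0.855 -0.723
v -3.05 0.716 -1.994
v -2.227 0.901 -0.518
v -3.403 0.583 -1.781
v -2.579 0.768 -0.305
v -3.668 0.296 -1.596
v -2.845 0.481 -0.121
v -3.801 -0.096 -1.473
v -2.978 0.088 0.003
v -3.779 -0.526 -1.432
v -2.956 -0.341 0.044
v -3.605 -0.919 -1.48
v -2.781 -0.734 -0.004
v -3.309 -1.207 -1.609
v -2.486 -1.022 -0.133
v -2.943 -1.341 -1.796
v -2.119 -1.156 -0.32
v -2.569 -1.296 -2.01
v -1.746 -1.111 -0.534
v -2.254 -1.081 -2.213
v -1.43 -0.897 -0.737
v -2.05 -0.734 -2.37
v -1.227 -0.549 -0.894
v -1.993 -0.314 -2.454
v -1.17 -0.129 -0.979
v 3.794 1.612 1.39
v 4.811 1.572 1.176
v 5.043 0.089 2.557
v 4.026 0.128 2.77
v 4.642 2.088 1.758
v 4.874 0.604 3.139
v 3.976 2.325 2.125
v 4.208 0.841 3.506
v 3.204 2.144 2.06
v 3.436 0.66 3.441
v 2.777 1.651 1.603
v 3.009 0.168 2.984
v 2.946 1.136 1.021
v 3.178 -0.348 2.402
v 3.612 0.899 0.654
v 3.844 -0.585 2.035
v 4.384 1.08 0.719
v 4.616 -0.404 2.1
f 2 1 4
f 2 4 3
f 4 1 5
f 4 5 3
f 5 1 6
f 5 6 3
f 6 1 7
f 6 7 3
f 7 1 8
f 7 8 3
f 8 1 9
f 8 9 3
f 9 1 10
f 9 10 3
f 10 1 11
f 10 11 3
f 11 1 12
f 11 12 3
f 12 1 13
f 12 13 3
f 13 1 14
f 13 14 3
f 14 1 15
f 14 15 3
f 15 1 2
f 15 2 3
f 17 16 20
f 17 20 18
f 18 20 21
f 18 21 19
f 20 16 22
f 20 22 21
f 21 22 23
f 21 23 19
f 22 16 24
f 22 24 23
f 23 24 25
f 23 25 19
f 24 16 26
f 24 26 25
f 25 26 27
f 25 27 19
f 26 16 28
f 26 28 27
f 27 28 29
f 27 29 19
f 28 16 30
f 28 30 29
f 29 30 31
f 29 31 19
f 30 16 32
f 30 32 31
f 31 32 33
f 31 33 19
f 32 16 34
f 32 34 33
f 33 34 35
f 33 35 19
f 34 16 36
f 34 36 35
f 35 36 37
f 35 37 19
f 36 16 38
f 36 38 37
f 37 38 39
f 37 39 19
f 38 16 40
f 38 40 39
f 39 40 41
f 39 41 19
f 40 16 42
f 40 42 41
f 41 42 43
f 41 43 19
f 42 16 44
f 42 44 43
f 43 44 45
f 43 45 19
f 44 16 46
f 44 46 45
f 45 46 47
f 45 47 19
f 46 16 17
f 46 17 47
f 47 17 18
f 47 18 19
f 49 48 52
f 49 52 50
f 50 52 53
f 50 53 51
f 52 48 54
f 52 54 53
f 53 54 55
f 53 55 51
f 54 48 56
f 54 56 55
f 55 56 57
f 55 57 51
f 56 48 58
f 56 58 57
f 57 58 59
f 57 59 51
f 58 48 60
f 58 60 59
f 59 60 61
f 59 61 51
f 60 48 62
f 60 62 61
f 61 62 63
f 61 63 51
f 62 48 64
f 62 64 63
f 63 64 65
f 63 65 51
f 64 48 49
f 64 49 65
f 65 49 50
f 65 50 51



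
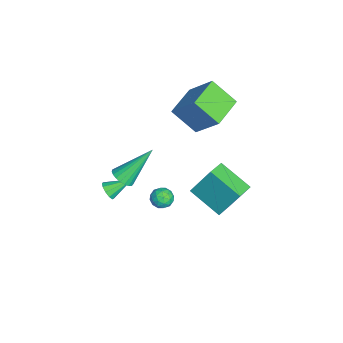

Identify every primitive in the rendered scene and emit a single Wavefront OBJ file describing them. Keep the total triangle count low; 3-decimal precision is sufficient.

v 3.22 -0.809 2.012
v 3.634 -1.073 2.391
v 2.66 0.549 3.568
v 3.774 -0.887 2.28
v 3.818 -0.688 2.122
v 3.759 -0.51 1.945
v 3.607 -0.384 1.78
v 3.388 -0.331 1.655
v 3.14 -0.36 1.592
v 2.906 -0.468 1.601
v 2.726 -0.634 1.681
v 2.631 -0.831 1.819
v 2.639 -1.023 1.99
v 2.747 -1.179 2.164
v 2.937 -1.271 2.313
v 3.175 -1.283 2.409
v 3.422 -1.213 2.437
v 1.91 2.742 0.356
v 1.987 3.661 1.925
v 2.87 4.076 -0.472
v 2.947 4.995 1.097
v 2.813 2.245 0.603
v 2.89 3.164 2.172
v 3.773 3.579 -0.225
v 3.85 4.498 1.344
v -0.538 1.171 -3.257
v -0.222 1.244 -3.797
v -1.138 0.476 -3.703
v -0.822 0.549 -4.243
v -0.542 0.276 -3.748
v -0.171 0.706 -3.473
v -1.189 1.014 -4.027
v -0.818 1.444 -3.752
v -0.624 1.148 -4.274
v -0.224 0.691 -4.101
v -1.136 1.029 -3.399
v -0.736 0.572 -3.226
v -0.327 1.268 -3.488
v -1.033 0.452 -4.012
v -0.868 0.291 -3.721
v -0.682 0.334 -4.039
v -0.298 0.952 -3.297
v -0.111 0.995 -3.615
v -0.3 0.426 -3.586
v -1.249 0.725 -3.885
v -1.062 0.768 -4.203
v -0.678 1.386 -3.461
v -0.492 1.429 -3.779
v -1.06 1.294 -3.914
v -0.377 1.255 -4.085
v -0.73 0.846 -4.348
v -0.946 1.12 -4.221
v -0.728 1.372 -4.059
v -0.142 0.987 -3.984
v -0.495 0.578 -4.246
v -0.33 0.418 -3.955
v -0.112 0.67 -3.793
v -0.379 0.93 -4.264
v -0.865 1.142 -3.254
v -1.218 0.733 -3.516
v -1.248 1.05 -3.707
v -1.03 1.302 -3.545
v -0.63 0.874 -3.152
v -0.983 0.465 -3.415
v -0.632 0.348 -3.441
v -0.414 0.6 -3.279
v -0.981 0.79 -3.236
v 1.493 -1.595 -0.874
v 1.674 -1.316 -1.287
v 1.227 -0.465 -0.226
v 1.353 -1.366 -1.331
v 1.086 -1.503 -1.201
v 0.974 -1.676 -0.946
v 1.06 -1.818 -0.664
v 1.312 -1.874 -0.462
v 1.633 -1.825 -0.418
v 1.9 -1.687 -0.548
v 2.012 -1.514 -0.803
v 1.925 -1.373 -1.085
v -1.617 2.472 0.65
v -2.096 1.298 1.783
v -3.183 3.313 0.859
v -3.662 2.139 1.991
v -0.838 3.561 2.109
v -1.317 2.387 3.241
v -2.404 4.402 2.317
v -2.883 3.228 3.45
f 2 1 4
f 2 4 3
f 4 1 5
f 4 5 3
f 5 1 6
f 5 6 3
f 6 1 7
f 6 7 3
f 7 1 8
f 7 8 3
f 8 1 9
f 8 9 3
f 9 1 10
f 9 10 3
f 10 1 11
f 10 11 3
f 11 1 12
f 11 12 3
f 12 1 13
f 12 13 3
f 13 1 14
f 13 14 3
f 14 1 15
f 14 15 3
f 15 1 16
f 15 16 3
f 16 1 17
f 16 17 3
f 17 1 2
f 17 2 3
f 19 21 18
f 22 19 18
f 18 21 20
f 20 22 18
f 19 25 21
f 23 19 22
f 23 25 19
f 21 25 20
f 24 22 20
f 20 25 24
f 24 23 22
f 25 23 24
f 26 63 42
f 63 37 66
f 42 66 31
f 63 66 42
f 26 42 38
f 42 31 43
f 38 43 27
f 42 43 38
f 26 38 47
f 38 27 48
f 47 48 33
f 38 48 47
f 26 47 59
f 47 33 62
f 59 62 36
f 47 62 59
f 26 59 63
f 59 36 67
f 63 67 37
f 59 67 63
f 27 43 54
f 43 31 57
f 54 57 35
f 43 57 54
f 31 66 44
f 66 37 65
f 44 65 30
f 66 65 44
f 37 67 64
f 67 36 60
f 64 60 28
f 67 60 64
f 36 62 61
f 62 33 49
f 61 49 32
f 62 49 61
f 33 48 53
f 48 27 50
f 53 50 34
f 48 50 53
f 29 55 41
f 55 35 56
f 41 56 30
f 55 56 41
f 29 41 39
f 41 30 40
f 39 40 28
f 41 40 39
f 29 39 46
f 39 28 45
f 46 45 32
f 39 45 46
f 29 46 51
f 46 32 52
f 51 52 34
f 46 52 51
f 29 51 55
f 51 34 58
f 55 58 35
f 51 58 55
f 30 56 44
f 56 35 57
f 44 57 31
f 56 57 44
f 28 40 64
f 40 30 65
f 64 65 37
f 40 65 64
f 32 45 61
f 45 28 60
f 61 60 36
f 45 60 61
f 34 52 53
f 52 32 49
f 53 49 33
f 52 49 53
f 35 58 54
f 58 34 50
f 54 50 27
f 58 50 54
f 69 68 71
f 69 71 70
f 71 68 72
f 71 72 70
f 72 68 73
f 72 73 70
f 73 68 74
f 73 74 70
f 74 68 75
f 74 75 70
f 75 68 76
f 75 76 70
f 76 68 77
f 76 77 70
f 77 68 78
f 77 78 70
f 78 68 79
f 78 79 70
f 79 68 69
f 79 69 70
f 81 83 80
f 84 81 80
f 80 83 82
f 82 84 80
f 81 87 83
f 85 81 84
f 85 87 81
f 83 87 82
f 86 84 82
f 82 87 86
f 86 85 84
f 87 85 86



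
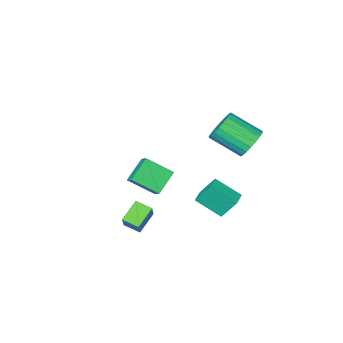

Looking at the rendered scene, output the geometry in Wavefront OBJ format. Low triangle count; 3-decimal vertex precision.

v -3.234 2.872 1.524
v -2.964 2.501 0.761
v -1.956 1.276 1.714
v -2.226 1.648 2.476
v -2.704 2.759 0.817
v -1.697 1.534 1.77
v -2.536 3.036 0.996
v -1.528 1.811 1.949
v -2.488 3.285 1.266
v -1.481 2.06 2.218
v -2.57 3.462 1.58
v -1.562 2.238 2.533
v -2.766 3.538 1.885
v -1.759 2.313 2.837
v -3.043 3.498 2.127
v -2.036 2.274 3.08
v -3.353 3.351 2.265
v -2.346 2.126 3.217
v -3.642 3.12 2.274
v -2.635 1.895 3.227
v -3.861 2.847 2.154
v -2.854 1.622 3.107
v -3.971 2.578 1.925
v -2.964 1.353 2.878
v -3.954 2.36 1.627
v -2.947 1.135 2.579
v -3.812 2.231 1.31
v -2.805 1.006 2.263
v -3.57 2.212 1.031
v -2.563 0.987 1.984
v -3.27 2.308 0.837
v -2.263 1.083 1.789
v -2.156 2.445 -2.996
v -1.303 1.434 -2.132
v -2.667 2.971 -1.875
v -1.814 1.96 -1.011
v -1.526 3 -2.969
v -0.673 1.989 -2.105
v -2.037 3.526 -1.848
v -1.184 2.515 -0.984
v 0.397 -1.168 -0.718
v 0.522 -0.508 -0.214
v -0.636 -0.317 -1.577
v -0.511 0.343 -1.073
v 1.471 -0.723 -1.567
v 1.596 -0.063 -1.063
v 0.438 0.128 -2.426
v 0.563 0.788 -1.922
v 2.515 2.099 -1.216
v 2.957 2.743 -0.215
v 2.06 2.787 -1.458
v 2.501 3.431 -0.457
v 3.459 2.489 -1.883
v 3.9 3.133 -0.882
v 3.003 3.177 -2.125
v 3.445 3.821 -1.124
f 2 1 5
f 2 5 3
f 3 5 6
f 3 6 4
f 5 1 7
f 5 7 6
f 6 7 8
f 6 8 4
f 7 1 9
f 7 9 8
f 8 9 10
f 8 10 4
f 9 1 11
f 9 11 10
f 10 11 12
f 10 12 4
f 11 1 13
f 11 13 12
f 12 13 14
f 12 14 4
f 13 1 15
f 13 15 14
f 14 15 16
f 14 16 4
f 15 1 17
f 15 17 16
f 16 17 18
f 16 18 4
f 17 1 19
f 17 19 18
f 18 19 20
f 18 20 4
f 19 1 21
f 19 21 20
f 20 21 22
f 20 22 4
f 21 1 23
f 21 23 22
f 22 23 24
f 22 24 4
f 23 1 25
f 23 25 24
f 24 25 26
f 24 26 4
f 25 1 27
f 25 27 26
f 26 27 28
f 26 28 4
f 27 1 29
f 27 29 28
f 28 29 30
f 28 30 4
f 29 1 31
f 29 31 30
f 30 31 32
f 30 32 4
f 31 1 2
f 31 2 32
f 32 2 3
f 32 3 4
f 34 36 33
f 37 34 33
f 33 36 35
f 35 37 33
f 34 40 36
f 38 34 37
f 38 40 34
f 36 40 35
f 39 37 35
f 35 40 39
f 39 38 37
f 40 38 39
f 42 44 41
f 45 42 41
f 41 44 43
f 43 45 41
f 42 48 44
f 46 42 45
f 46 48 42
f 44 48 43
f 47 45 43
f 43 48 47
f 47 46 45
f 48 46 47
f 50 52 49
f 53 50 49
f 49 52 51
f 51 53 49
f 50 56 52
f 54 50 53
f 54 56 50
f 52 56 51
f 55 53 51
f 51 56 55
f 55 54 53
f 56 54 55



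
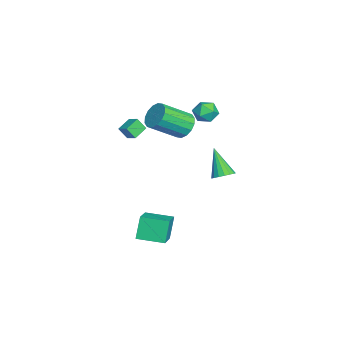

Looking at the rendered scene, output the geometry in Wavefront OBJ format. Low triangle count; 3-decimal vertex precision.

v 2.655 -1.752 -2.792
v 2.029 -1.519 -1.449
v 2.925 -0.151 -2.943
v 2.298 0.081 -1.6
v 4.362 -1.961 -1.96
v 3.735 -1.729 -0.617
v 4.631 -0.361 -2.111
v 4.005 -0.128 -0.768
v -2.238 2.817 -1.205
v -1.633 2.55 -0.897
v -3.322 2.263 0.445
v -1.641 2.883 -0.791
v -1.786 3.2 -0.779
v -2.035 3.43 -0.866
v -2.33 3.519 -1.03
v -2.604 3.447 -1.234
v -2.795 3.231 -1.431
v -2.858 2.92 -1.577
v -2.779 2.585 -1.638
v -2.576 2.303 -1.599
v -2.296 2.139 -1.47
v -2.002 2.13 -1.28
v -1.763 2.278 -1.073
v -4.249 2.229 3.682
v -3.442 2.222 3.448
v -4.538 1.318 2.712
v -3.731 1.311 2.478
v -3.957 0.983 3.219
v -3.778 1.546 3.818
v -4.202 1.994 2.342
v -4.023 2.557 2.941
v -3.412 2.077 2.619
v -3.261 1.452 3.162
v -4.719 2.088 2.998
v -4.568 1.463 3.541
v -2.416 0.578 2.863
v -1.718 0.415 2.287
v -1.085 -1.241 3.521
v -1.784 -1.078 4.097
v -1.544 0.721 2.608
v -0.911 -0.935 3.842
v -1.604 0.988 2.997
v -0.971 -0.668 4.231
v -1.881 1.146 3.351
v -1.249 -0.51 4.585
v -2.302 1.151 3.573
v -1.67 -0.505 4.808
v -2.754 1.003 3.606
v -2.121 -0.653 4.84
v -3.115 0.741 3.439
v -2.482 -0.915 4.673
v -3.289 0.435 3.118
v -2.656 -1.221 4.352
v -3.229 0.168 2.729
v -2.596 -1.488 3.963
v -2.951 0.01 2.375
v -2.319 -1.646 3.609
v -2.53 0.005 2.152
v -1.898 -1.651 3.387
v -2.079 0.153 2.12
v -1.446 -1.503 3.354
v -3.546 -2.718 1.102
v -3.571 -3.225 1.858
v -4.304 -2.128 1.474
v -4.329 -2.634 2.229
v -2.991 -2.226 1.451
v -3.016 -2.732 2.206
v -3.749 -1.635 1.822
v -3.774 -2.142 2.578
f 2 4 1
f 5 2 1
f 1 4 3
f 3 5 1
f 2 8 4
f 6 2 5
f 6 8 2
f 4 8 3
f 7 5 3
f 3 8 7
f 7 6 5
f 8 6 7
f 10 9 12
f 10 12 11
f 12 9 13
f 12 13 11
f 13 9 14
f 13 14 11
f 14 9 15
f 14 15 11
f 15 9 16
f 15 16 11
f 16 9 17
f 16 17 11
f 17 9 18
f 17 18 11
f 18 9 19
f 18 19 11
f 19 9 20
f 19 20 11
f 20 9 21
f 20 21 11
f 21 9 22
f 21 22 11
f 22 9 23
f 22 23 11
f 23 9 10
f 23 10 11
f 24 35 29
f 24 29 25
f 24 25 31
f 24 31 34
f 24 34 35
f 25 29 33
f 29 35 28
f 35 34 26
f 34 31 30
f 31 25 32
f 27 33 28
f 27 28 26
f 27 26 30
f 27 30 32
f 27 32 33
f 28 33 29
f 26 28 35
f 30 26 34
f 32 30 31
f 33 32 25
f 37 36 40
f 37 40 38
f 38 40 41
f 38 41 39
f 40 36 42
f 40 42 41
f 41 42 43
f 41 43 39
f 42 36 44
f 42 44 43
f 43 44 45
f 43 45 39
f 44 36 46
f 44 46 45
f 45 46 47
f 45 47 39
f 46 36 48
f 46 48 47
f 47 48 49
f 47 49 39
f 48 36 50
f 48 50 49
f 49 50 51
f 49 51 39
f 50 36 52
f 50 52 51
f 51 52 53
f 51 53 39
f 52 36 54
f 52 54 53
f 53 54 55
f 53 55 39
f 54 36 56
f 54 56 55
f 55 56 57
f 55 57 39
f 56 36 58
f 56 58 57
f 57 58 59
f 57 59 39
f 58 36 60
f 58 60 59
f 59 60 61
f 59 61 39
f 60 36 37
f 60 37 61
f 61 37 38
f 61 38 39
f 63 65 62
f 66 63 62
f 62 65 64
f 64 66 62
f 63 69 65
f 67 63 66
f 67 69 63
f 65 69 64
f 68 66 64
f 64 69 68
f 68 67 66
f 69 67 68



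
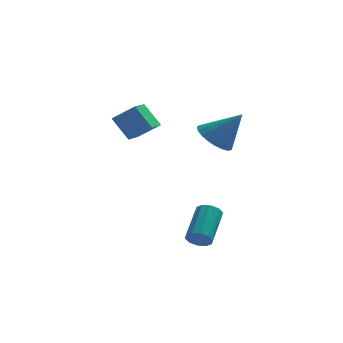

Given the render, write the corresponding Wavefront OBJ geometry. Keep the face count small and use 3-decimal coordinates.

v -0.394 -0.432 2.422
v 0.172 0.43 2.071
v 0.894 -0.628 4.018
v -0.135 0.623 2.342
v -0.487 0.634 2.627
v -0.823 0.46 2.877
v -1.085 0.132 3.048
v -1.227 -0.294 3.111
v -1.225 -0.743 3.054
v -1.08 -1.139 2.889
v -0.815 -1.413 2.642
v -0.478 -1.517 2.358
v -0.127 -1.434 2.084
v 0.179 -1.177 1.869
v 0.385 -0.792 1.75
v 0.457 -0.344 1.746
v 0.382 0.088 1.86
v -4.371 2.488 1.232
v -5.17 3.131 2.434
v -3.849 3.804 0.875
v -4.647 4.447 2.077
v -3.233 2.273 2.103
v -4.031 2.916 3.305
v -2.71 3.589 1.746
v -3.509 4.232 2.948
v -1.272 -2.164 -3.553
v -0.931 -1.957 -4.116
v -0.287 -0.229 -3.09
v -0.628 -0.436 -2.527
v -1.326 -1.798 -4.135
v -0.682 -0.07 -3.109
v -1.701 -1.779 -3.933
v -1.057 -0.051 -2.906
v -1.911 -1.907 -3.585
v -1.268 -0.179 -2.558
v -1.878 -2.133 -3.225
v -1.234 -0.405 -2.199
v -1.613 -2.371 -2.99
v -0.969 -0.643 -1.964
v -1.218 -2.53 -2.971
v -0.574 -0.802 -1.945
v -0.843 -2.549 -3.174
v -0.199 -0.821 -2.147
v -0.632 -2.421 -3.522
v 0.011 -0.693 -2.495
v -0.666 -2.195 -3.881
v -0.022 -0.467 -2.855
f 2 1 4
f 2 4 3
f 4 1 5
f 4 5 3
f 5 1 6
f 5 6 3
f 6 1 7
f 6 7 3
f 7 1 8
f 7 8 3
f 8 1 9
f 8 9 3
f 9 1 10
f 9 10 3
f 10 1 11
f 10 11 3
f 11 1 12
f 11 12 3
f 12 1 13
f 12 13 3
f 13 1 14
f 13 14 3
f 14 1 15
f 14 15 3
f 15 1 16
f 15 16 3
f 16 1 17
f 16 17 3
f 17 1 2
f 17 2 3
f 19 21 18
f 22 19 18
f 18 21 20
f 20 22 18
f 19 25 21
f 23 19 22
f 23 25 19
f 21 25 20
f 24 22 20
f 20 25 24
f 24 23 22
f 25 23 24
f 27 26 30
f 27 30 28
f 28 30 31
f 28 31 29
f 30 26 32
f 30 32 31
f 31 32 33
f 31 33 29
f 32 26 34
f 32 34 33
f 33 34 35
f 33 35 29
f 34 26 36
f 34 36 35
f 35 36 37
f 35 37 29
f 36 26 38
f 36 38 37
f 37 38 39
f 37 39 29
f 38 26 40
f 38 40 39
f 39 40 41
f 39 41 29
f 40 26 42
f 40 42 41
f 41 42 43
f 41 43 29
f 42 26 44
f 42 44 43
f 43 44 45
f 43 45 29
f 44 26 46
f 44 46 45
f 45 46 47
f 45 47 29
f 46 26 27
f 46 27 47
f 47 27 28
f 47 28 29



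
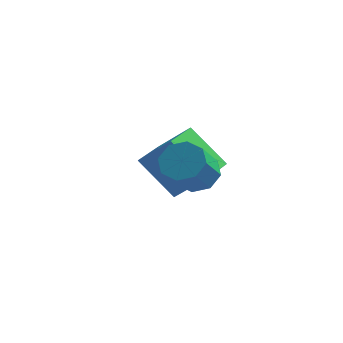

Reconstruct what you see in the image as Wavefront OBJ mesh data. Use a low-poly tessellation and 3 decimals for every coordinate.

v 2.516 0.192 1.132
v 3.075 0.655 1.611
v 3.064 -0.589 2.827
v 2.504 -1.052 2.348
v 2.44 0.798 1.751
v 2.429 -0.446 2.968
v 1.849 0.586 1.528
v 1.838 -0.658 2.745
v 1.649 0.143 1.074
v 1.638 -1.101 2.29
v 1.956 -0.271 0.653
v 1.945 -1.515 1.869
v 2.591 -0.414 0.512
v 2.58 -1.658 1.729
v 3.182 -0.202 0.735
v 3.171 -1.446 1.952
v 3.382 0.241 1.19
v 3.371 -1.003 2.406
v -0.886 2.663 -0.304
v 0.44 2.61 1.028
v -0.783 4.229 -0.345
v 0.543 4.176 0.986
v 0.617 2.524 -1.806
v 1.943 2.471 -0.475
v 0.72 4.09 -1.848
v 2.046 4.037 -0.516
f 2 1 5
f 2 5 3
f 3 5 6
f 3 6 4
f 5 1 7
f 5 7 6
f 6 7 8
f 6 8 4
f 7 1 9
f 7 9 8
f 8 9 10
f 8 10 4
f 9 1 11
f 9 11 10
f 10 11 12
f 10 12 4
f 11 1 13
f 11 13 12
f 12 13 14
f 12 14 4
f 13 1 15
f 13 15 14
f 14 15 16
f 14 16 4
f 15 1 17
f 15 17 16
f 16 17 18
f 16 18 4
f 17 1 2
f 17 2 18
f 18 2 3
f 18 3 4
f 20 22 19
f 23 20 19
f 19 22 21
f 21 23 19
f 20 26 22
f 24 20 23
f 24 26 20
f 22 26 21
f 25 23 21
f 21 26 25
f 25 24 23
f 26 24 25



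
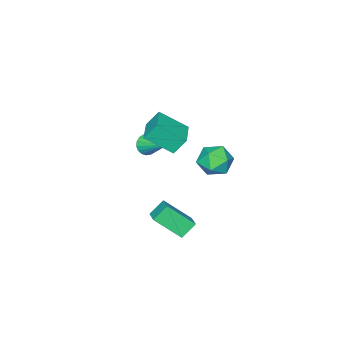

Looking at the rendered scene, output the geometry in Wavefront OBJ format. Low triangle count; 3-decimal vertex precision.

v -1.77 -0.039 2.035
v -0.829 -1.373 3.156
v -2.266 0.466 3.053
v -1.325 -0.868 4.174
v -0.415 1.028 2.166
v 0.526 -0.306 3.287
v -0.911 1.533 3.184
v 0.03 0.199 4.305
v -1.876 -2.285 0.436
v -1.266 -2.156 0.037
v -1.644 -0.575 1.344
v -1.504 -2.025 -0.149
v -1.816 -1.945 -0.219
v -2.139 -1.933 -0.159
v -2.411 -1.991 0.018
v -2.576 -2.107 0.278
v -2.603 -2.258 0.57
v -2.485 -2.414 0.835
v -2.247 -2.545 1.02
v -1.935 -2.625 1.091
v -1.612 -2.637 1.031
v -1.34 -2.579 0.854
v -1.175 -2.463 0.593
v -1.148 -2.312 0.302
v -0.136 -0.523 -3.633
v -0.98 -0.252 -2.824
v -1.039 0.791 -5.015
v -1.883 1.062 -4.206
v 0.563 0.398 -3.214
v -0.281 0.669 -2.405
v -0.34 1.712 -4.596
v -1.184 1.983 -3.787
v -4.19 2.149 0.176
v -3.249 2.414 -0.421
v -3.351 0.626 0.821
v -2.41 0.891 0.224
v -2.719 1.533 1.122
v -3.237 2.474 0.723
v -3.363 0.566 -0.323
v -3.881 1.507 -0.722
v -2.737 1.436 -0.73
v -2.339 2.034 0.164
v -4.261 1.006 0.236
v -3.863 1.604 1.13
f 2 4 1
f 5 2 1
f 1 4 3
f 3 5 1
f 2 8 4
f 6 2 5
f 6 8 2
f 4 8 3
f 7 5 3
f 3 8 7
f 7 6 5
f 8 6 7
f 10 9 12
f 10 12 11
f 12 9 13
f 12 13 11
f 13 9 14
f 13 14 11
f 14 9 15
f 14 15 11
f 15 9 16
f 15 16 11
f 16 9 17
f 16 17 11
f 17 9 18
f 17 18 11
f 18 9 19
f 18 19 11
f 19 9 20
f 19 20 11
f 20 9 21
f 20 21 11
f 21 9 22
f 21 22 11
f 22 9 23
f 22 23 11
f 23 9 24
f 23 24 11
f 24 9 10
f 24 10 11
f 26 28 25
f 29 26 25
f 25 28 27
f 27 29 25
f 26 32 28
f 30 26 29
f 30 32 26
f 28 32 27
f 31 29 27
f 27 32 31
f 31 30 29
f 32 30 31
f 33 44 38
f 33 38 34
f 33 34 40
f 33 40 43
f 33 43 44
f 34 38 42
f 38 44 37
f 44 43 35
f 43 40 39
f 40 34 41
f 36 42 37
f 36 37 35
f 36 35 39
f 36 39 41
f 36 41 42
f 37 42 38
f 35 37 44
f 39 35 43
f 41 39 40
f 42 41 34

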